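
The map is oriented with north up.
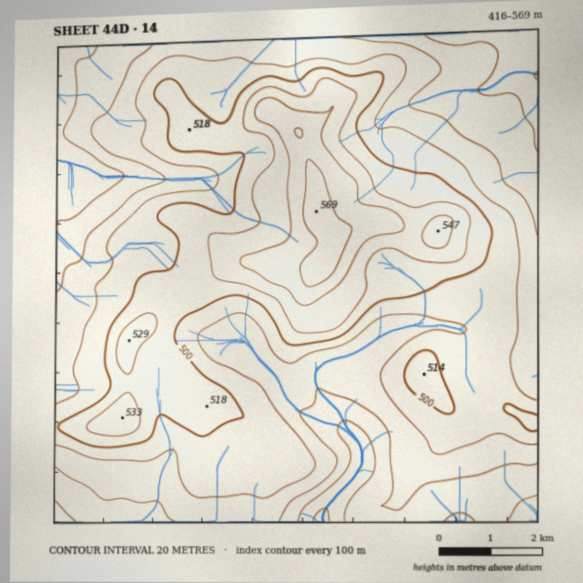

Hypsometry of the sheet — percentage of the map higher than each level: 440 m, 94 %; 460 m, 80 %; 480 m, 57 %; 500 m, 31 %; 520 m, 15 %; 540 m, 6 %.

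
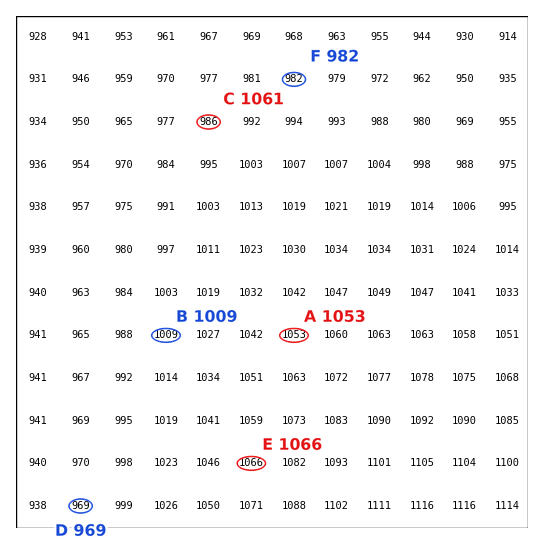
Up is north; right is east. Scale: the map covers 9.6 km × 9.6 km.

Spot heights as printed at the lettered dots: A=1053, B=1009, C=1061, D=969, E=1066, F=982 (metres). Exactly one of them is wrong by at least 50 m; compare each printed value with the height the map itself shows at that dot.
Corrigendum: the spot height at C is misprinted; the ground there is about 986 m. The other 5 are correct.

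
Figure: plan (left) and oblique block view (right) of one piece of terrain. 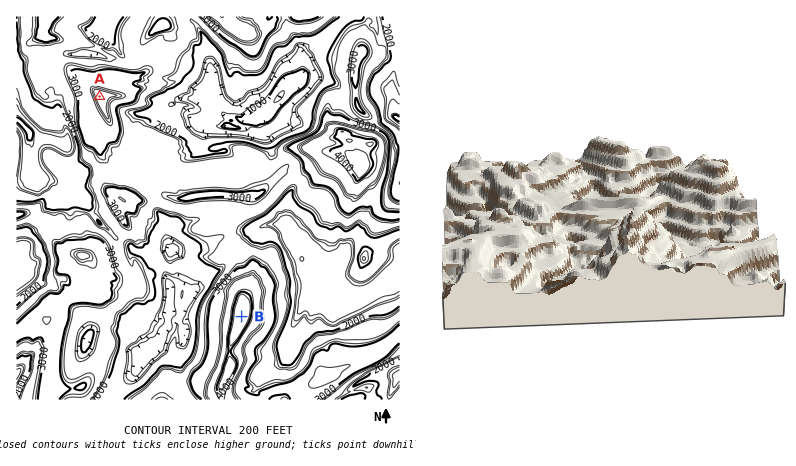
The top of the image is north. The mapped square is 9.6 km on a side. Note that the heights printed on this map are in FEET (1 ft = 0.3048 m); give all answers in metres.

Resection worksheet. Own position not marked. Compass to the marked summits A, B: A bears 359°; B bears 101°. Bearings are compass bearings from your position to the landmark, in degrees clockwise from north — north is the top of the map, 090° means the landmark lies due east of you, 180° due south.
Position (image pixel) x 103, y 290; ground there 950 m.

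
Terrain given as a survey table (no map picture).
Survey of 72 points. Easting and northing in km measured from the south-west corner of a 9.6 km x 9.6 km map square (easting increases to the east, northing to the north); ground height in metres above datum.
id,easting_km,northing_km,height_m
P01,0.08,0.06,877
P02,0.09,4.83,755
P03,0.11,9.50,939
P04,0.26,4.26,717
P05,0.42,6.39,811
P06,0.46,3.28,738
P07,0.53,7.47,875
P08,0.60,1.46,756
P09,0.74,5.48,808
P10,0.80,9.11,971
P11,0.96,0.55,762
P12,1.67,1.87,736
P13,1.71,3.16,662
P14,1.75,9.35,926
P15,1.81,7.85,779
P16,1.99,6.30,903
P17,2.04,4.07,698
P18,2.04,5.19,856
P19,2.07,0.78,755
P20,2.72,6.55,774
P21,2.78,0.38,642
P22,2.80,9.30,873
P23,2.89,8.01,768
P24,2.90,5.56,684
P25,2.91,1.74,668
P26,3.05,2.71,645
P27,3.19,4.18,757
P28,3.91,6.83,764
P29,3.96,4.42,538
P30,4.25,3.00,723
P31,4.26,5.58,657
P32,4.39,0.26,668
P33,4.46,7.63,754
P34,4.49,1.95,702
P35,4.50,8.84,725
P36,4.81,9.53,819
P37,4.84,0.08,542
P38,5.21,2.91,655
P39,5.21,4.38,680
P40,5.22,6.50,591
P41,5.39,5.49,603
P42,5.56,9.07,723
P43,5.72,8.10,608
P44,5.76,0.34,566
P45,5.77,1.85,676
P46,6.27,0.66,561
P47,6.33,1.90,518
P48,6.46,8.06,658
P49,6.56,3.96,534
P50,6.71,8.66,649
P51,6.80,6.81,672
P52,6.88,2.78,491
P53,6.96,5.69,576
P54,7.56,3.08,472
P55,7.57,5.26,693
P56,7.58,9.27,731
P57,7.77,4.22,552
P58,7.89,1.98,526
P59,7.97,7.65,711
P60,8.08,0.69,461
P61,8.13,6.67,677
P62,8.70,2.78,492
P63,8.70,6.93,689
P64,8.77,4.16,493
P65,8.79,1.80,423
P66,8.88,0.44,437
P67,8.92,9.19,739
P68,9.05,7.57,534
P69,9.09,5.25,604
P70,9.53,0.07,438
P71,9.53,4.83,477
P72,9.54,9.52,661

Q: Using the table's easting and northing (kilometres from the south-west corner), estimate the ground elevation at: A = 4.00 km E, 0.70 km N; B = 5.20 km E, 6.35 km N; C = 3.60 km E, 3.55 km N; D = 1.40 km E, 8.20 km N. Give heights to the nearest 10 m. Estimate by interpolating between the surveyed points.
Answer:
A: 680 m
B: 590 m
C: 700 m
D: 880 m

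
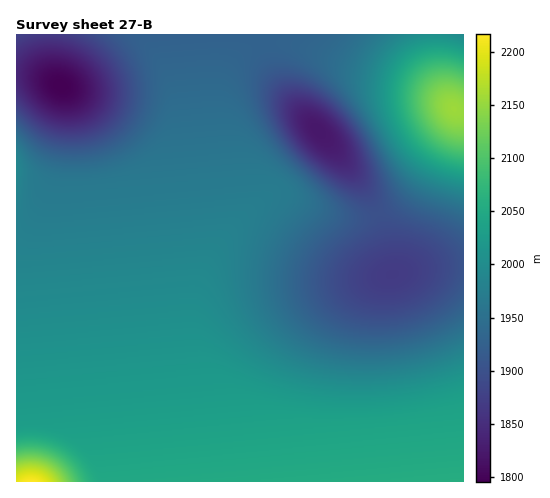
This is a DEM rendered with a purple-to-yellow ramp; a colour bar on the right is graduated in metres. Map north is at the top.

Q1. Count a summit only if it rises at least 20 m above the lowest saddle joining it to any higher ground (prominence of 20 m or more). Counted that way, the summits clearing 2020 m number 1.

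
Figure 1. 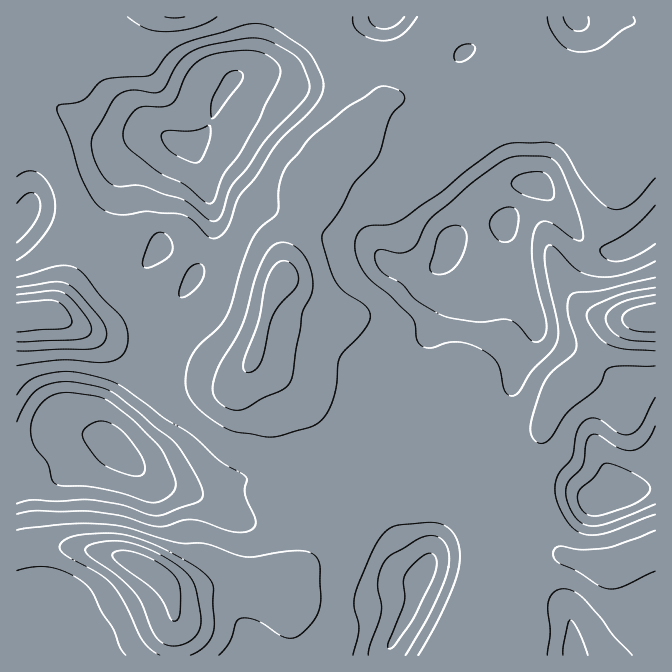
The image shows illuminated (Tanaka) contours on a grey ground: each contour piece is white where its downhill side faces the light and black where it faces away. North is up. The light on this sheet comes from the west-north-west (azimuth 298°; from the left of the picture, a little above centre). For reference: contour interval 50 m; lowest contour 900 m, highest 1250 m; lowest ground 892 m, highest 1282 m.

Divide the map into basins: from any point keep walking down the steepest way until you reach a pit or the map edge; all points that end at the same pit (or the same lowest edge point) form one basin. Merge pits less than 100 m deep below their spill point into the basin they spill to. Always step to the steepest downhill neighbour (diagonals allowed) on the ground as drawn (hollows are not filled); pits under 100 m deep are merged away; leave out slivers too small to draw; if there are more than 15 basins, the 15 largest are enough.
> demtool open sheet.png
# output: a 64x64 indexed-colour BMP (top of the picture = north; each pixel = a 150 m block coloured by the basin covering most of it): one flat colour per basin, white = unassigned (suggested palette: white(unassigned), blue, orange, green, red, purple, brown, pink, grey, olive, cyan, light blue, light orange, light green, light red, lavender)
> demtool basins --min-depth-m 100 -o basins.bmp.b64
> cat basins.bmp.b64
<image width="64" height="64" href="data:image/bmp;base64,Qk12CAAAAAAAAHYAAAAoAAAAQAAAAEAAAAABAAQAAAAAAAAIAAATCwAAEwsAABAAAAAAAAAA////ALR3HwAOf/8ALKAsACgn1gC9Z5QAS1aMAMJ34wB/f38AIr28AM++FwDox64AeLv/AIrfmACWmP8A1bDFACIiIiIiIiIiIiIiIiIiJERERERERERmZmZmZmZmZmZmIiIiIiIiIiIiIiIiIiJEREREREREREZmZmZmZmZmZmYiIiIiIiIiIiIiIiIiIkRERERERERERGZmZmZmZmZmZiIiIiIiIiIiIiIiIiIiREREREREREREZmZmZmZmZmZmIiIiIiIiIiIiIiIiIiRERERERERERERCJmZmZmZmZmYiIiIiIiIiIiIiIiIiJEREREREREREREUmZmZmZmZmZiIiIiIiIiIiIiIiIiIkRERERERERERERFVmZmZmZmZmIiIiIiIiIiIiIiIiIiREREREREREREREVWZmZmZmZmYiIiIiIiIiIiIiIiIiIkRERERERERERERVVmZmZmZmZiIiIiIiIiIiIiIiIiIiIkRERERERERERFVVVmZlVVVmIiIiIiIiIiIiIiIiIiIiJERERERERERERVVVVVVVVVUiIiIiIiIiIiIiIiIiIiIiRERERERERERFVVVVVVVVVSIiIiIiIiIiIiIiIiIiIiIkRERERERERERVVVVVVVVVIiIiIiIiIiIiIiIiIiIiIiJERERERERERFVVVVVVVVUiIiIiIiIiIiIiIiIiIiIiIkRERERERERERVVVVVVVVSIiIiIiIiIiIiIiIiIiIiIiJERERERERERFVVVVVVVVIiIiIiIiIiIiIiIiIiIiIiIiRERERERERERVVVVVVVUiIiIiIiIiIiIiIiIiIiIiIiIiRERERERERFVVVVVVVSIiIiIiIiIiIiIiIiIiIiIiIiIkREREREREVVVVVVVVIiIiIiIiIiIiIiIiIiIiIiIiIiRERERERERVVVVVVVUiIiIiIiIiIiIiIiIiIiIiIiIiIkRERERERFVVVVVVVSIiIiIiIiIiIiIiIiIiIiIiIiIiJEREERFERVVVVVVVIiIiIiIiIiIiIiIiIiIiIiIiIiIiRBERERFVVVVVVVUiIiIiIiIiIiIiIiIiIiIiIiIiIiIRERERERVVVVVVVSIiIiIiIiIiIiIiIiIiIiIiIiIiIRERERERFVVVVVVVIiIiIiIiIiIiIiIiIiIiIiIiIiIhERERERERVVVVVVUiIiIiIiIiIiIiIiIiIiIiIiIiIRERERERERFVVVVVVSIiIiIiIiIiIiIzIiIiIRERERERERERERERERFVVVVVIiIiIiIiIiMzMzMyIhEREREREREREREREREREVVVVVUiIiIiIiIjMzMzMzMRERERERERERERERERERERFVVVVSIiIiIiIzMzMzMzMxERERERERERERERERERERERVVVVIiIiIiMzMzMzMzMzEREREREREREREREREREREREVVVUiIiIjMzMzMzMzMzMxERERERERERERERERERERERFVVSIiIzMzMzMzMzMzMzERERERERERERERERERERERERVVMzMzMzMzMzMzMzMzMREREREREREREREREREREREREREzMzMzMzMzMzMzMzMxERERERERERERERERERERERERETMzMzMzMzMzMzMzMzMRERERERERERERERERERERERERMzMzMzMzMzMzMzMzMzEREREREREREREREREREREREREzMzMzMzMzMzMzMzMzMRERERERERERERERERERERERETMzMzMzMzMzMzMzMzMxERERERERERERERERERERERERMzMzMzMzMzMzMzMzMzEREREREREREREREREREREREREzMzMzMzMzMzMzMzMzMRERERERERERERERERERERERETMzMzMzMzMzMzMzMzMzERERERERERERERERERERERERMzMzMzMzMzMzMzMzMzMREREREREREREREREREREREREzMzMzMzMzMzMzMzMzMzERERERERERERERERERERERETMzMzMzMzMzMzMzMzMzMRERERERERERERERERERERERMzMzMzMzMzMzMzMzMzMzEREREREREREREREREREREREzMzMzMzMzMzMzMzMzMzMxERERERERERERERERERERETMzMzMzMzMzMzMzMzMzMzERERERERERERERERERERERMzMzMzMzMzMzMzMzMzMzMxEREREREREREREREREREREzMzMzMzMzMzMzMzMzMzMzERERERERERERERERERERETMzMzMzMzMzMzMzMzMzMzMxERERERERERERERERERERMzMzMzMzMzMzMzMzMzMzMzMREREREREREREREREREREzMzMzMzMzMzMzMzMzMzMzMzERERERERERERERERERETMzMzMzMzMzMzMzMzMzMzMzMxERERERERERERERERERMzMzMzMzMzMzMzMzMzMzMzMzcREREREREREREREREREzMzMzMzMzMzMzMzMzMzMzMzM3ERERERERERERERERETMzMzMzMzMzMzMzMzMzMzMzM3dxERERERERERERERERMzMzMzMzMzMzMzMzMzMzMzMzd3EREREREREREREREREzMzMzMzMzMzMzMzMzMzMzM3d3dxERERERERERERERETMzMzMzMzMzMzMzMzMzMzN3d3d3ERERERERERERERERMzMzMzMzMzMzMzMzMzMzN3d3d3dxEREREREREREREREzMzMzMzMzMzMzMzMzMzN3d3d3d3cRERERERERERERETMzMzMzMzMzMzMzMzMzM3d3d3d3d3ERERERERERERER"/>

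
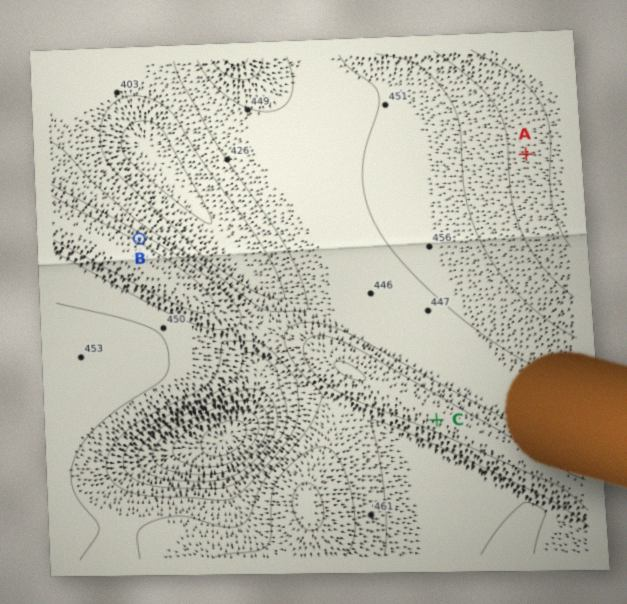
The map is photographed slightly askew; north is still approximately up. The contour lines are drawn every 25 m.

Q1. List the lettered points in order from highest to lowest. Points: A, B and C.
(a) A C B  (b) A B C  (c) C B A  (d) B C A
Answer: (a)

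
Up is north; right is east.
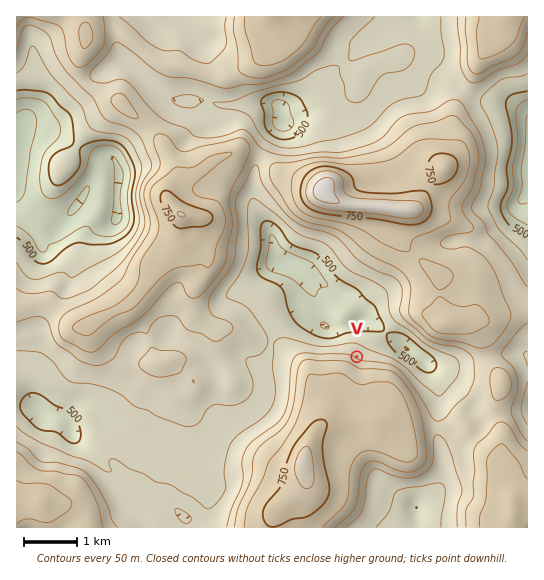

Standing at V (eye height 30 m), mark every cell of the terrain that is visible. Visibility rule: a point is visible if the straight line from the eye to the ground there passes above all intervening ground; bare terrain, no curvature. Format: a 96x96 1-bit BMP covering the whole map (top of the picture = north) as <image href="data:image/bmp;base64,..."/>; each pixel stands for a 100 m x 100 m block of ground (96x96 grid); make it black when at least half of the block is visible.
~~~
<image width="96" height="96" href="data:image/bmp;base64,Qk2+BAAAAAAAAD4AAAAoAAAAYAAAAGAAAAABAAEAAAAAAIAEAAATCwAAEwsAAAIAAAAAAAAA////AAAAAAAAAAAAAAAAAAAAAAAAAAAAAAAAAAAAAAAAAAAAAAAAAAAAAAAAAAAAAAAAAAAAAAAAAAAAAAAAAAAAAAAAAAAAAAAAAAAAAAAAAAAAAAAAAAAAAAAAAAAAAAAAAAAAAAAAAAAAAAAAAAAAAAAAAAAAAAAAAAAAAAAAAAAAAAAAAAAAAAAAAAAAAAAAAAAAAAAAAAAAAAAAAAAAAAAAAAAAAAAAAAAAAAAAAAAAAAAAAAAAAAAAAAAAAAAAAAAAAAAAAAAAAAAAAAAAAAAAAAAAAAAAAAAAAAAAAAAAAAAAAAAAAAAAAAAAAAAAAAAAAAAAAAAAAAAAAAAAAAAAAAAAAAAAAAAAAAAAAAAAAAAAAAAAAAAAAAAAAAAAAAAAAAAAAAAAAAAAAAAAAMAAAAAAAAAAAAAAA+AAAAAAAAAAAAAAB+AAAAAAAAAAAAAAH+AAAAAAAAAAAPwAf+AAAAAAAAAAA/wA/+AAAAAAAAAAB/wB/8AAAAAAAAABH/wD/4AAAAAAAAADH/wP/wAAA+AnAgAHH/g//wAAB/B4B///x/h//gAAB/hAB///w////AAAB/zAB///gB//8AAAA//Ac///hB//gAAAAf/Af////j//AAAAAP/Af//////8AAAAAB/gf//////wAAAAAAfgf//////wAAAAAAPwf//////wAAAAAAHwf//////4AAAAAADwf//////8AAAAAABwP//////8AAAAAAB4H/w////8AAAAAAA4H/wf///8AAAAAAAcD/w////4AAAAAAAOD//////wAAAAAAAHD//////gAAAAAAAHj//////AAAAAAAAD7/////8AAAAAAAAB//////4AAAAAAAAD//////gAAAAAAAAD//////DAAAAAAAAD///////4AAAAAAAD///////8AAAAAAAB///////4AAAAAAAAB//////gAAAAAAAAA////4AAAAAAAAAAA//n4AAAAAAAAAAAA//AAAAAAAAAAAAAB//AAAAAAAAAAAAAD/+AAAAAAAAAAAAAH/gAAAAAAAAAAAAAP/gAAAAAAAAAAAAAH/gAAAAAAAAAAAAAB/gAAAAAAAAAAAAAA/gAAAAAAAAAAAAAAHAAAAAAAAAAAAAAADAAAAAAAAAAAAAAAAAAAAAAAAAAAAAAAAAAAAAAAAAAAAAAAAAAAAAAAAAAAAAAAAAAAAAAAAAAAAAAAAAAAAAAAAAAAAAAAAAAAAAAAAAAAAAAAAAAAAAAAAAAAAAAAAAAAAAAAAAAAAAAAAAAAAAAAAAAAAAAAAAAAAAAAAAAAAAAAAAAAAAAAAAAAAAAAAAAAAAAAAAAAAAAAAAAAAAAAAAAAAAAAAAAAAAAAAAAAAAAAAAAAAAAAAAAAAAAAAAAAAAAAAAAAAAAAAAAAAAAAAAAAAAAAAAAAAAAAAAAAAAAAAAAAAAAAAAAAAAAAAAAAAAAAAAAAAAAAAAAAAAAAAAAAAAAAAAAAAAAAAAAAAAAAAAAAAAAAAAAAAAAAAAAAAAAAAA="/>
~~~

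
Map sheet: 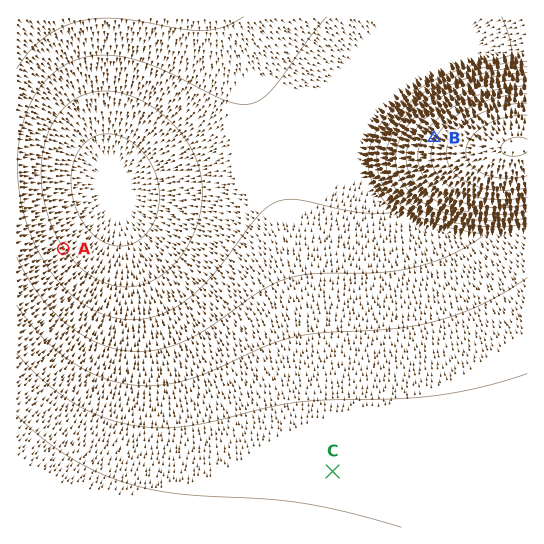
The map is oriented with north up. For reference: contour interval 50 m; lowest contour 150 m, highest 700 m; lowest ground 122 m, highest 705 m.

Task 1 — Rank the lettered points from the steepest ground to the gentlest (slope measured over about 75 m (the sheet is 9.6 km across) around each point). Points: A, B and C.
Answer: B A C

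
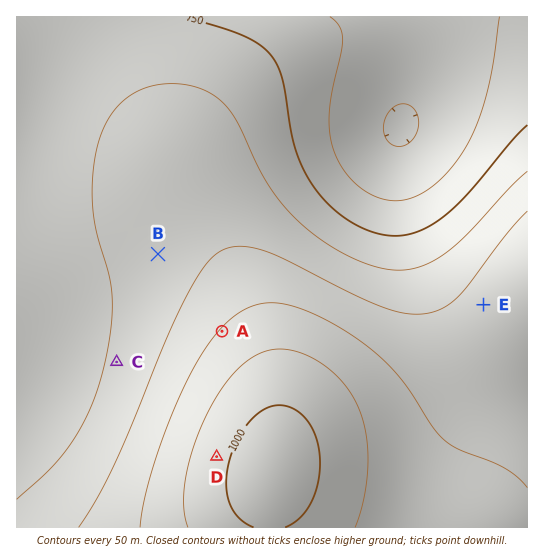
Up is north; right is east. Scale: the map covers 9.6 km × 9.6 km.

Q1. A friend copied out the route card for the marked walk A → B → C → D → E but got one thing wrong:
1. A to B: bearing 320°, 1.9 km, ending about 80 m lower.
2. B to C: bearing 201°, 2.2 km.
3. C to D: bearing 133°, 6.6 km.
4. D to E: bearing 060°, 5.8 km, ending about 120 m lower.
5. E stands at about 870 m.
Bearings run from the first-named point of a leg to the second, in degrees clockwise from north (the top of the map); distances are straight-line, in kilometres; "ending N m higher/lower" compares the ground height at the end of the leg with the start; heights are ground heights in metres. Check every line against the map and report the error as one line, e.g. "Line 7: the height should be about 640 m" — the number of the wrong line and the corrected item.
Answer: Line 3: the distance should be 2.6 km.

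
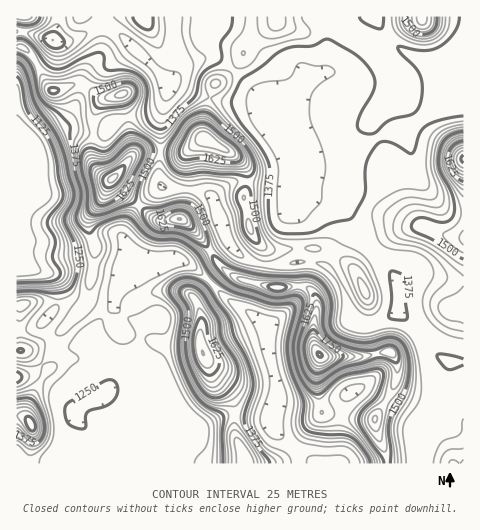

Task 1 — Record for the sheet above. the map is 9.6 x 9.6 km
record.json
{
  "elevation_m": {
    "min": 1060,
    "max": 1880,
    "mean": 1380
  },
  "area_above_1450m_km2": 20.8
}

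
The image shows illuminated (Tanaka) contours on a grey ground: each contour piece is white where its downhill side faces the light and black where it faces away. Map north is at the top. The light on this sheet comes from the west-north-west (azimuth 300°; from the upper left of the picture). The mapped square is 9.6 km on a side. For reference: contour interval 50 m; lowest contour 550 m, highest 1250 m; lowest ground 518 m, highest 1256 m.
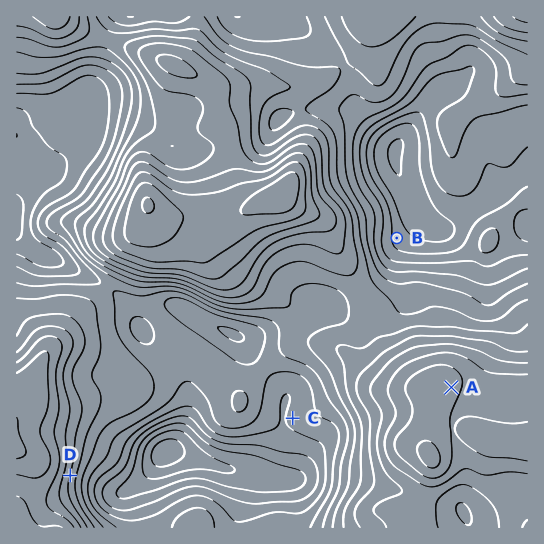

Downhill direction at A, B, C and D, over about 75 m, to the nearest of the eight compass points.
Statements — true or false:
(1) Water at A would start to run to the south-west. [false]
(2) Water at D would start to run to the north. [false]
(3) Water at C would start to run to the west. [true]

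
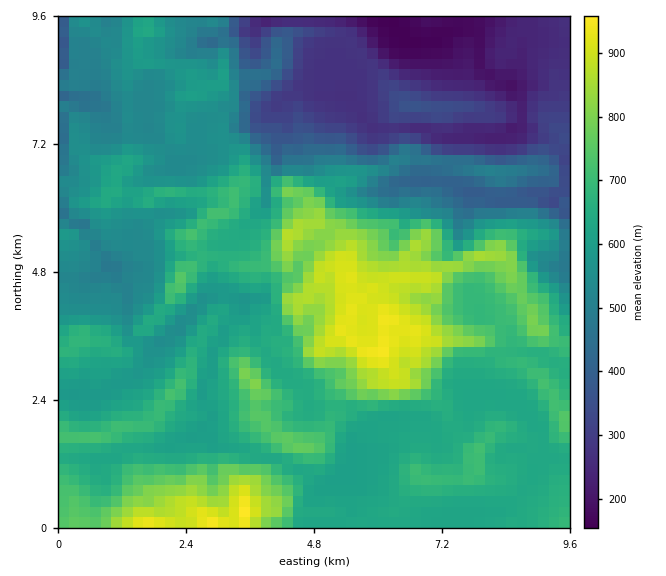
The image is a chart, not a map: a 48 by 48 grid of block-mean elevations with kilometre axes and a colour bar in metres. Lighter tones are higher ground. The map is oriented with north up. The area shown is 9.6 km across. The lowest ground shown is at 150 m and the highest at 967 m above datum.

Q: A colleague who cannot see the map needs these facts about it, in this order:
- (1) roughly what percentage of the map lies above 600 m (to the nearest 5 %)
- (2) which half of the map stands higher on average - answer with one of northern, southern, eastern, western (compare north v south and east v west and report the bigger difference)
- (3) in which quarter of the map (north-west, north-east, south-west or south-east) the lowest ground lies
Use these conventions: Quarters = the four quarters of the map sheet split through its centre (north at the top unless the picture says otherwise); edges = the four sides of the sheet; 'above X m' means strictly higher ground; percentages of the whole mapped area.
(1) About 55 % of the map lies above 600 m.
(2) On average the southern half of the map is the higher ground.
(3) The lowest ground is in the north-east quarter.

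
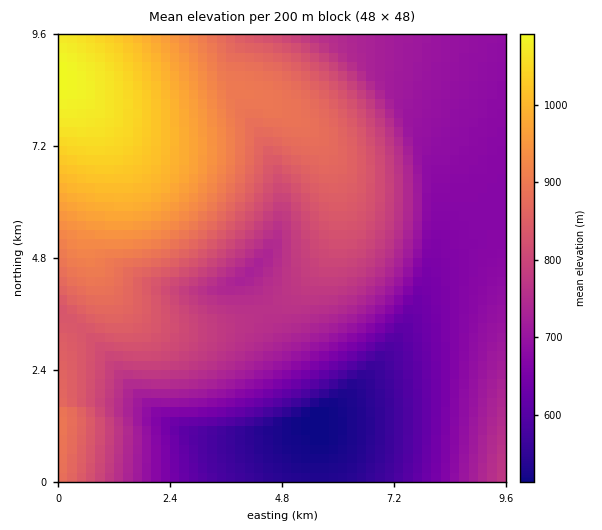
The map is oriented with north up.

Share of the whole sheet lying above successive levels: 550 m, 95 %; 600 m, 90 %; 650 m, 84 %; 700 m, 66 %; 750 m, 54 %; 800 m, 42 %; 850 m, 30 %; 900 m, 18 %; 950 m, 13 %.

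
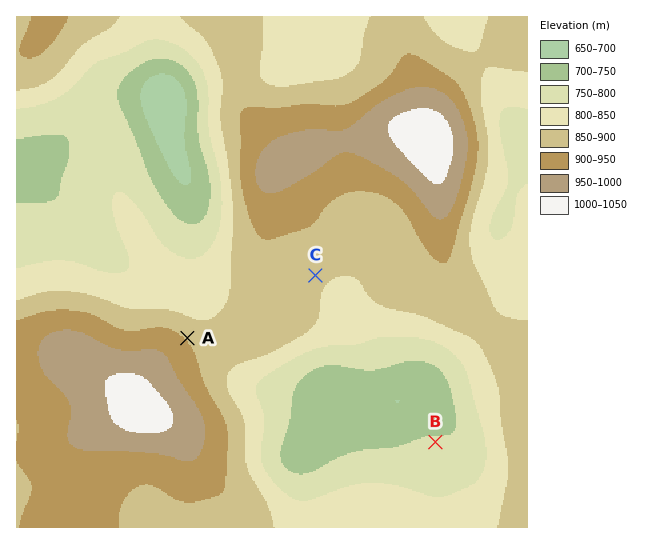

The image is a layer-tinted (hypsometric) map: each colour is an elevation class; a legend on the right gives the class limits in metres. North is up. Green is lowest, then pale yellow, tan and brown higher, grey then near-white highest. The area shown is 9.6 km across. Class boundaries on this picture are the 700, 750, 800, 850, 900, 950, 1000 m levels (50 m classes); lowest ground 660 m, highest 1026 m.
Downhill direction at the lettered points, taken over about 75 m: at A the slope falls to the NE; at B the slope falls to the N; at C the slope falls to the SE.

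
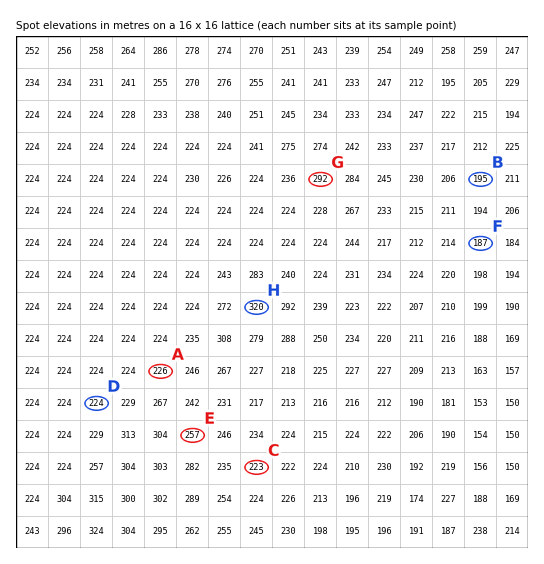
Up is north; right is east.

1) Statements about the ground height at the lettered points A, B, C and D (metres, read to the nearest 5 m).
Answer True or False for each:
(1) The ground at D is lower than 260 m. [True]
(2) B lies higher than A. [False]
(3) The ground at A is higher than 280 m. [False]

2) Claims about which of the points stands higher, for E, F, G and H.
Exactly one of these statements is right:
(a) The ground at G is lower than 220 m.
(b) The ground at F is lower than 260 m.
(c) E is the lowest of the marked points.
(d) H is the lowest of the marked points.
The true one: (b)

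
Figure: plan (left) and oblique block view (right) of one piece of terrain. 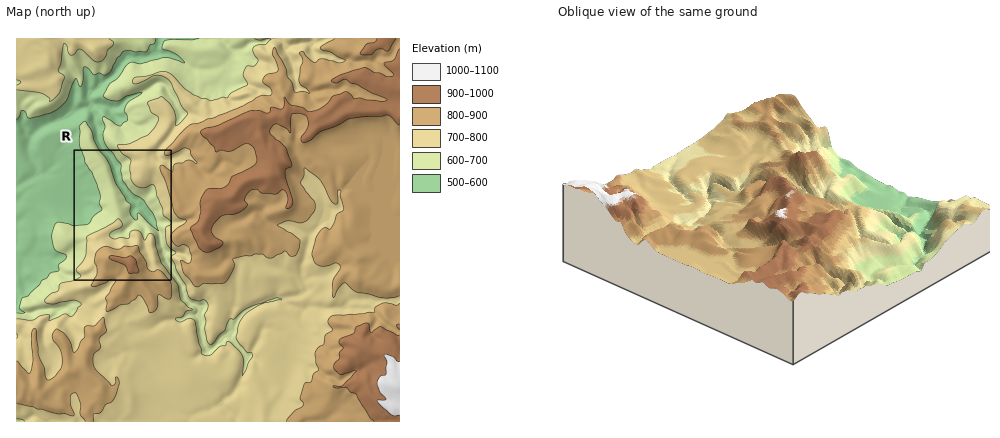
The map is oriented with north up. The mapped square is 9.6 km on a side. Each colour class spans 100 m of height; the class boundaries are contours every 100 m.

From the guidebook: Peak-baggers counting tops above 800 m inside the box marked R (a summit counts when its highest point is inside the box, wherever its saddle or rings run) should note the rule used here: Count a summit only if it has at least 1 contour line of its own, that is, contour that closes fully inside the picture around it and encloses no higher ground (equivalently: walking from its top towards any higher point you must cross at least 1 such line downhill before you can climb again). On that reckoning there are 1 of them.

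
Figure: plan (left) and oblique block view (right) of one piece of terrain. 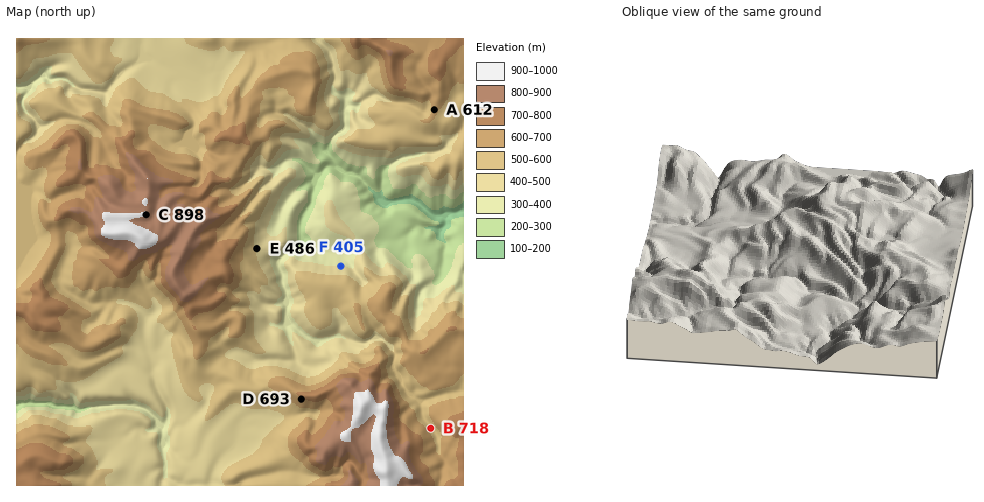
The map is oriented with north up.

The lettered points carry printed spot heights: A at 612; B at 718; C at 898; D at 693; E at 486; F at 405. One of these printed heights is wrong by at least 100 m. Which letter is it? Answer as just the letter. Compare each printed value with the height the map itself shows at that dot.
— B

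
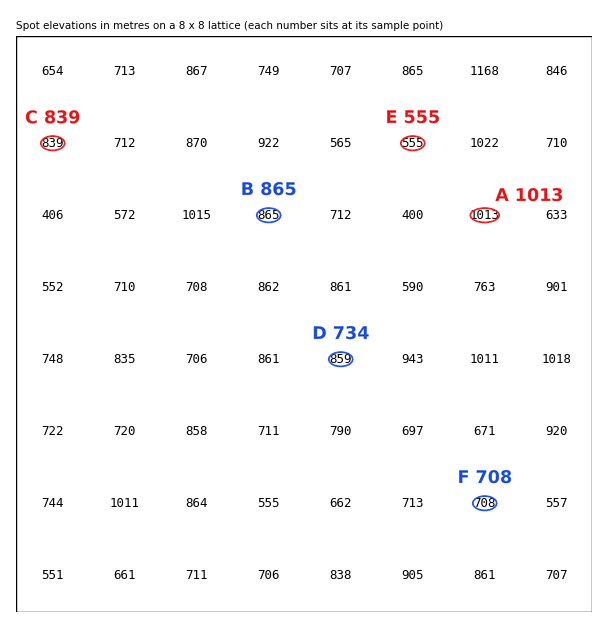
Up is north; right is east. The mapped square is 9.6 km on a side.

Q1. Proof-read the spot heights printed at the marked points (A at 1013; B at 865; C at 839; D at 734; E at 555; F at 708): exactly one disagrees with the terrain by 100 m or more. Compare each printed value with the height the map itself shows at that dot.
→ D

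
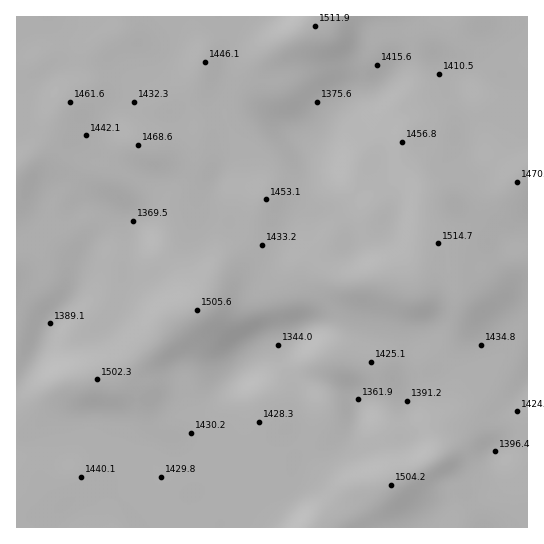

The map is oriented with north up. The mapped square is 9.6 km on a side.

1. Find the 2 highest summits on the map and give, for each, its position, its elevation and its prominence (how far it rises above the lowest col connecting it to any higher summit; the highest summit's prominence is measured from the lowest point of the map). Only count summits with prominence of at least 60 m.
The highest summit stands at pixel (437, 243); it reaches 1515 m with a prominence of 171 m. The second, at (198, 310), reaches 1506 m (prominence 71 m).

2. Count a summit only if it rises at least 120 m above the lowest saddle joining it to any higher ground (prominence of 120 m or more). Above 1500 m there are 1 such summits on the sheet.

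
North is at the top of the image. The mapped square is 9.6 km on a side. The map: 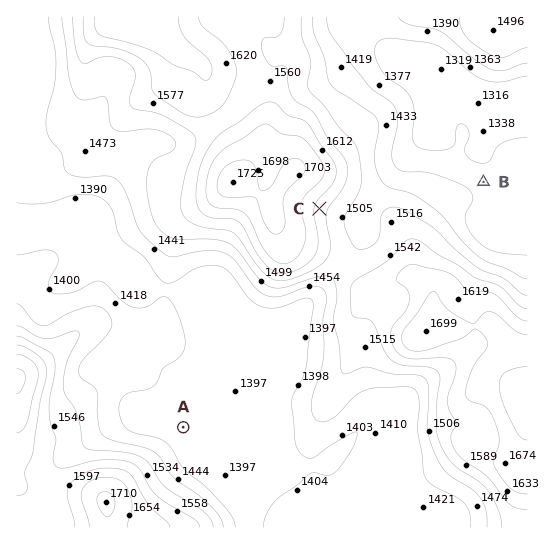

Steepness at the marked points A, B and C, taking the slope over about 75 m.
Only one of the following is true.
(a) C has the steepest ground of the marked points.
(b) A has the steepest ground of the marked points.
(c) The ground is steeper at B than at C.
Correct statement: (a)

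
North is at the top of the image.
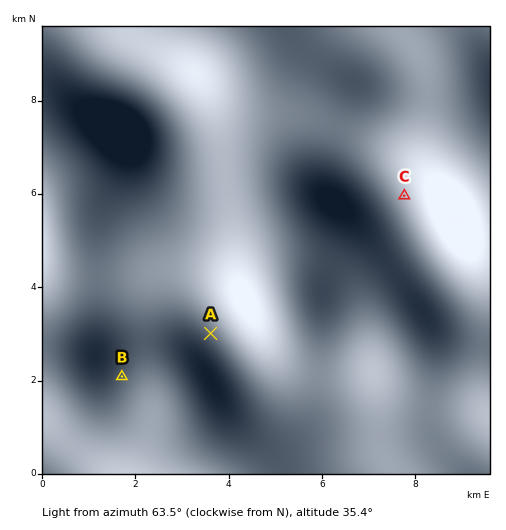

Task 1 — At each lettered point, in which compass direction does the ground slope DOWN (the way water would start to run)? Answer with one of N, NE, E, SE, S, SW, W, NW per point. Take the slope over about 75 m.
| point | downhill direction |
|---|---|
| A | S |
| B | S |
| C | E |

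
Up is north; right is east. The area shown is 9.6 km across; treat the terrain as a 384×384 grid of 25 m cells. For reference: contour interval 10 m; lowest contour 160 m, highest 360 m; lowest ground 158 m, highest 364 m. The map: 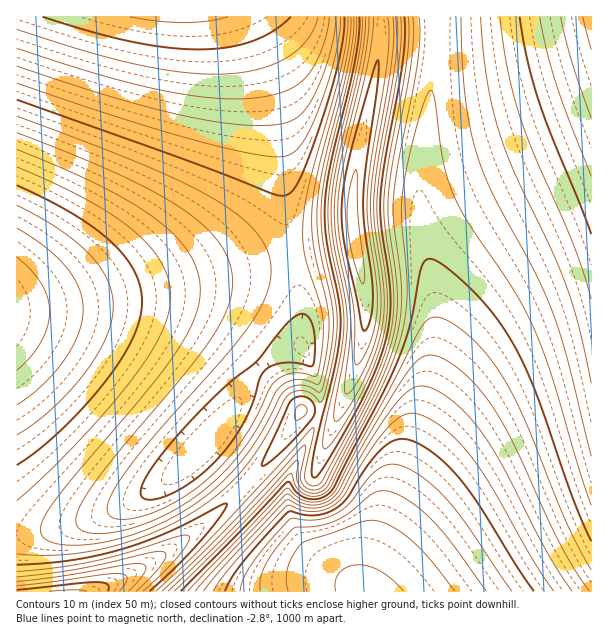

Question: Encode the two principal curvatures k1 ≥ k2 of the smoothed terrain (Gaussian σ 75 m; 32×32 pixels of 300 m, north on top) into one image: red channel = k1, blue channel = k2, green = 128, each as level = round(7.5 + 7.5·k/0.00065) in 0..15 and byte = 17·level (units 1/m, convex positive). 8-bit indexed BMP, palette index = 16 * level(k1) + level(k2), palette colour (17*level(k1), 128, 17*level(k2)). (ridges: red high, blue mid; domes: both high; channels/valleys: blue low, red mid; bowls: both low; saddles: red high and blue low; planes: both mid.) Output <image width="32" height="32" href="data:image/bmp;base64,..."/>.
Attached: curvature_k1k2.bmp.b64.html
<image width="32" height="32" href="data:image/bmp;base64,Qk02CAAAAAAAADYEAAAoAAAAIAAAACAAAAABAAgAAAAAAAAEAAATCwAAEwsAAAABAAAAAAAAAIAAABGAAAAigAAAM4AAAESAAABVgAAAZoAAAHeAAACIgAAAmYAAAKqAAAC7gAAAzIAAAN2AAADugAAA/4AAAACAEQARgBEAIoARADOAEQBEgBEAVYARAGaAEQB3gBEAiIARAJmAEQCqgBEAu4ARAMyAEQDdgBEA7oARAP+AEQAAgCIAEYAiACKAIgAzgCIARIAiAFWAIgBmgCIAd4AiAIiAIgCZgCIAqoAiALuAIgDMgCIA3YAiAO6AIgD/gCIAAIAzABGAMwAigDMAM4AzAESAMwBVgDMAZoAzAHeAMwCIgDMAmYAzAKqAMwC7gDMAzIAzAN2AMwDugDMA/4AzAACARAARgEQAIoBEADOARABEgEQAVYBEAGaARAB3gEQAiIBEAJmARACqgEQAu4BEAMyARADdgEQA7oBEAP+ARAAAgFUAEYBVACKAVQAzgFUARIBVAFWAVQBmgFUAd4BVAIiAVQCZgFUAqoBVALuAVQDMgFUA3YBVAO6AVQD/gFUAAIBmABGAZgAigGYAM4BmAESAZgBVgGYAZoBmAHeAZgCIgGYAmYBmAKqAZgC7gGYAzIBmAN2AZgDugGYA/4BmAACAdwARgHcAIoB3ADOAdwBEgHcAVYB3AGaAdwB3gHcAiIB3AJmAdwCqgHcAu4B3AMyAdwDdgHcA7oB3AP+AdwAAgIgAEYCIACKAiAAzgIgARICIAFWAiABmgIgAd4CIAIiAiACZgIgAqoCIALuAiADMgIgA3YCIAO6AiAD/gIgAAICZABGAmQAigJkAM4CZAESAmQBVgJkAZoCZAHeAmQCIgJkAmYCZAKqAmQC7gJkAzICZAN2AmQDugJkA/4CZAACAqgARgKoAIoCqADOAqgBEgKoAVYCqAGaAqgB3gKoAiICqAJmAqgCqgKoAu4CqAMyAqgDdgKoA7oCqAP+AqgAAgLsAEYC7ACKAuwAzgLsARIC7AFWAuwBmgLsAd4C7AIiAuwCZgLsAqoC7ALuAuwDMgLsA3YC7AO6AuwD/gLsAAIDMABGAzAAigMwAM4DMAESAzABVgMwAZoDMAHeAzACIgMwAmYDMAKqAzAC7gMwAzIDMAN2AzADugMwA/4DMAACA3QARgN0AIoDdADOA3QBEgN0AVYDdAGaA3QB3gN0AiIDdAJmA3QCqgN0Au4DdAMyA3QDdgN0A7oDdAP+A3QAAgO4AEYDuACKA7gAzgO4ARIDuAFWA7gBmgO4Ad4DuAIiA7gCZgO4AqoDuALuA7gDMgO4A3YDuAO6A7gD/gO4AAID/ABGA/wAigP8AM4D/AESA/wBVgP8AZoD/AHeA/wCIgP8AmYD/AKqA/wC7gP8AzID/AN2A/wDugP8A/4D/AIeHl7fH18ioh4Z1dXZ3d3d3d3d3d3d3d4eHh4eHh4eHdXV1hoenx9fIl4d1dXZ3d3d3d3d3d3d3d4eHh4eHh4eGhXV1dXaHt8fHqIeFdXZ3d3d3d3d3d3d3d4eHh4eHh4eHhnZ1dXV2l8fXuIeGdXWFhYZ3d3d3d3d3h4eHh4eHh4eHh4d2dXV2h7fXt4d1gqSkhIZ3d3d3d3eHh4eHh4eHh4eHh3d2dnV1h7fXuISy68eUhXd3d3d3h4eHh4eHh4eHh4eHh3d3dnV1h7fXpqD6yHR0dnd3d4eHh4eHh4eHh4eHh4eHh3d3dnV1h7fXgNbnhnR2d3eHh4eHh4eHh4eHh4eHh4eHd3d3dnV2l8e2kfenhIWHh4eHh4eHh4eHh4iIiIiIiIiHd3d3dnV2p8iS59iFhIaHh4eHh4eHh4eHiIiIiIiIiIeHh3d3dnWXyrTF+JeEhYeHh4eHh4eHh4eIiIiIiIiIiIeHh4eGhZWngqX4uISEhoeHh4eHh4eHh4iIiIiIiIiIh4eHh4eGhYVihvfohYSGh4eHh4eHh4eHiIiIiIiIiIiHh4eHh4eHdnR11/iXhIaHh4eHh4eHh4eIiIiIiIiIiIeHh4eHh3d3dXS3+KeEhYeHh4eHh4d3d4iIiIiIiIiHh4eHh4eHh4d1dKf4qISFh4eHh4eHd3d3iIiIiIiIiIeHh4eHh4eHh3V0t/inhIWHh4eHh3d3d3eIiIiIiIiIh4eHh4eHh4eGhHXH+JeEhoeHh4eHd3d3d4iIiIiIiIeHh4eHh4eHh4aEhujohoSGh4eHh4eHd3d3iIiIiIiHh4eHh4eHh4eHhoSW+Nd1dIaHh4eHh4d3d3eIiIiIh4eHh4eHh4eHh4eGhJf4x3R0h4eHh4eHh4d3d4iIiIiHh4eHh4eHh4eHh4WEl/jHdHSHh4eHh4eHh3d3iIiIh4eHh4eHh4eHh4eHhoSX+Md1dIeHh4eHh4eHh4eIiIeHh4eHh4eHh4eHh4eGhIb413V0doeHh4eHh4eHh4iHh4eHh4eHh4eHh4eHh4aEhuj3hnR2h4eHh4eHh4eHh4eHh4eHh4eHh4eHh4eHhoSFyPeXdHaHh4eHh4eHh4eHh4eHh4eHh4eHh4eHh4d3dYS396eEhYeHh4eHh4eHh4eHh4eHh4eHh4eHh4eHh3d1dJf3uISFh4eHh4eHh4eIh3d3d3d3d3d3d4eHh4eHd3Z0hvfYhYSGh4eHh4eHiIh3d3d3d3d3d3d3d3d3d3d3dnSG5+iGhIaHh4eHh4eIiId3d3d3d3d3d3d3d3d3d3d2dHXX+IaEhoeHh4eHiIiIh3d3d3d3d3d3d3d3d3d3d3Z0Zdf4l4SGh4eHh4eIiIg="/>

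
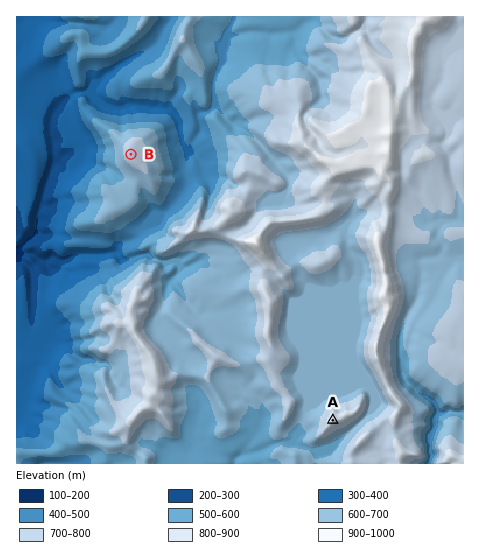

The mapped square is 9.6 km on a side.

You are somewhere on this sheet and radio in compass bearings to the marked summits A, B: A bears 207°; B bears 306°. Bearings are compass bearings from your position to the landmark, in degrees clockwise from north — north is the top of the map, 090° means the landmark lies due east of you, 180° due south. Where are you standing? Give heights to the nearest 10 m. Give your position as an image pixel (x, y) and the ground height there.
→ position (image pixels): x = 377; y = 333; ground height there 880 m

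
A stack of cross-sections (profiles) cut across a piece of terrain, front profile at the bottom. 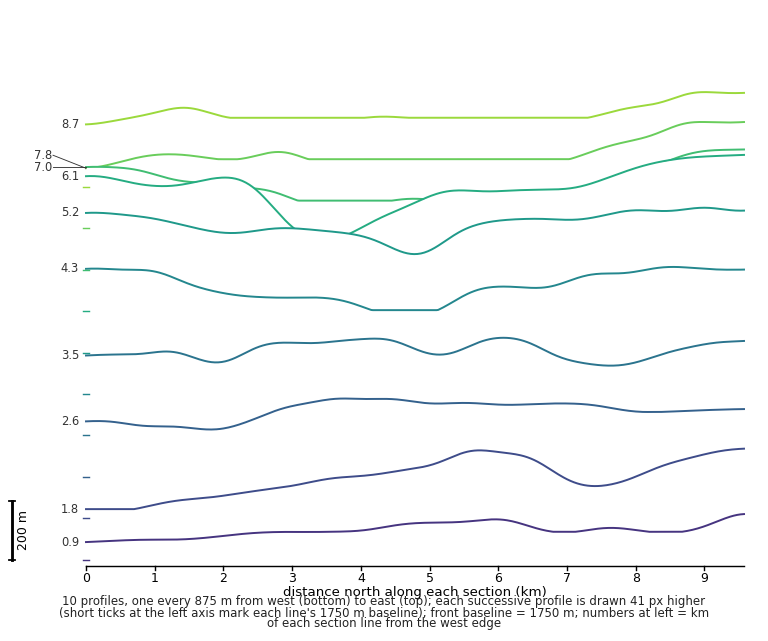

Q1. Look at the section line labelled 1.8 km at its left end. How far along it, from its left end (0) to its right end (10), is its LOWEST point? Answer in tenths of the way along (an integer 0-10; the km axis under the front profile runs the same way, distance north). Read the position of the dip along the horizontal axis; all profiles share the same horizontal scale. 0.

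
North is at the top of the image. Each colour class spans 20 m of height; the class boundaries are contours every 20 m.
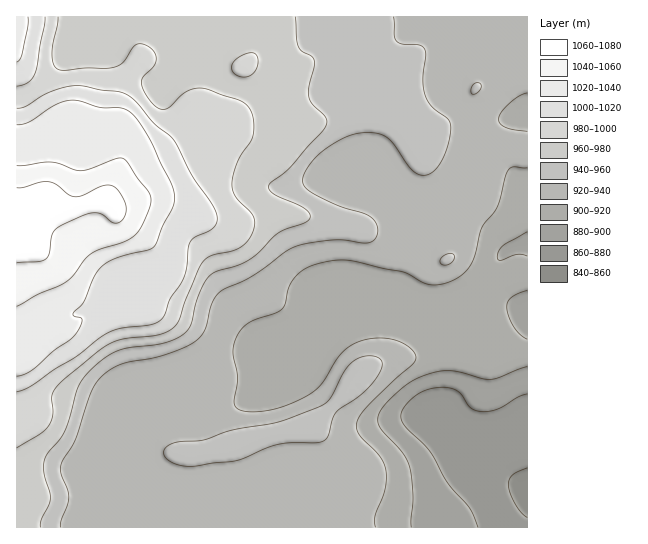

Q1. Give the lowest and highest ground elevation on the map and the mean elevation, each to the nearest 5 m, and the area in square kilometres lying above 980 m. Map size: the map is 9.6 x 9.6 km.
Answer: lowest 860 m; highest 1065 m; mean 950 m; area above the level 21.9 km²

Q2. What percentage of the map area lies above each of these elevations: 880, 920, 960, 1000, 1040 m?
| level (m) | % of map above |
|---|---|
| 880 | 95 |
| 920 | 79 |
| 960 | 36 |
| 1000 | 17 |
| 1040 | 5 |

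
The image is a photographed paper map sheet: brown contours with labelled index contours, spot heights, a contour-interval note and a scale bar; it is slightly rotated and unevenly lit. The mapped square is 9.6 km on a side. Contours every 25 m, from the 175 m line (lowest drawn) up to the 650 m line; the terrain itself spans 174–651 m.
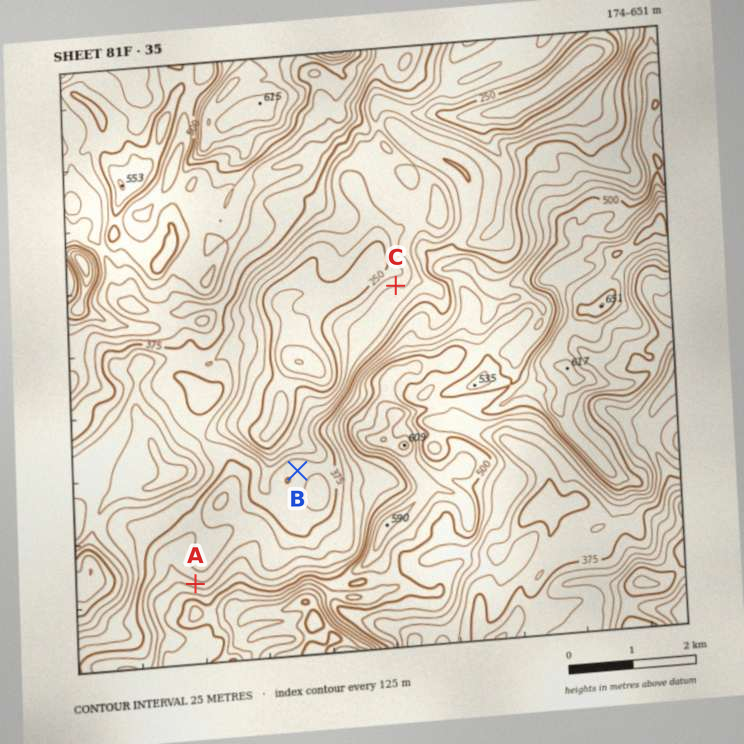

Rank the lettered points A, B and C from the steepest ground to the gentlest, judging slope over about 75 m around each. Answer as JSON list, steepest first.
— ["A", "C", "B"]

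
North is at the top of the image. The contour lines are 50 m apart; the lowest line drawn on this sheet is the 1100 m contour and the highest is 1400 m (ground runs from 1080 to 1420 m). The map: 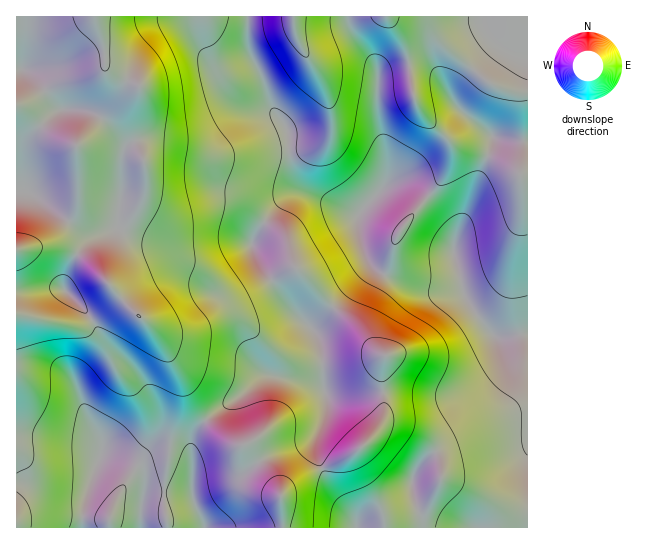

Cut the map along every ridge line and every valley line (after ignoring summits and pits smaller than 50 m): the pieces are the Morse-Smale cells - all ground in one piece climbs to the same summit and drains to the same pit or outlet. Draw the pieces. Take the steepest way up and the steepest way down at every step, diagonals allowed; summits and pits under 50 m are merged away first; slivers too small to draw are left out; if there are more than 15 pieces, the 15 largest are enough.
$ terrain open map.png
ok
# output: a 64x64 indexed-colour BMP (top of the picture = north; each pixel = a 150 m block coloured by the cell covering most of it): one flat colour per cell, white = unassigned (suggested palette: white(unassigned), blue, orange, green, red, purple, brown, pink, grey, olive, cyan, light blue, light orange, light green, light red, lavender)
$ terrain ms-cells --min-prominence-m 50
<image width="64" height="64" href="data:image/bmp;base64,Qk12CAAAAAAAAHYAAAAoAAAAQAAAAEAAAAABAAQAAAAAAAAIAAATCwAAEwsAABAAAAAAAAAA////ALR3HwAOf/8ALKAsACgn1gC9Z5QAS1aMAMJ34wB/f38AIr28AM++FwDox64AeLv/AIrfmACWmP8A1bDFABEREREREREREREREzMzMzMzMzMzMxERERERERERERERERERERERERERERETMzMzMzMzMzMzERERERERERERERERERERERERERERERMzMzMzMzMzMzERERERERERERERERERERERERERERERMzMzMzMzMzMzMREREREREREREREREREREREREREREREzMzMzMzMzMzMRERERERERERERERERERERERERERERETMzMzMzMzMzMRERERERERERERERERERERERERERERERMzMzMzMzMzMxEREREREREREREREREREREREREREREREzMzMzMzMzMxERERERERERERERERERERERERERERERETMzMzMzMzMzERERERERERERERERERERERERERERERERMzMzMzMzMzMREREREREREREREREREREREREREREREREzMzMzMzMzMRERERERERERERERERERERERERERERERETMzMzMzMzMzEREREREREREREREREREREREREREREREREzMzMzMzMzMRERERERERERERERERERERERERERERERERMzMzMzMzMxERERERERERERERERERERERERERERERERETMzMzMzMzMREREREREREREREREREREREREREREREREREzMzMzMzMxEREREREREREREREREREREREREREREREREREzMzMzMzERERERERERERERERERERERERERERERERERERMzMzMzERERERERERERERERERERERERERERERERERERETMzMxERERERERERERERERERERERERERERERERERERERERERERERERERERERERERERERERERERERERERERERERERERERERERERERERERERERERERERERERERERERERERERERERERERERERERERERERERERERERERERERERERERERERERERERERERERERERERERERERERERERERERERERERERERERERERERERERERERERERERERERERERERERERERERERERERERERERERERERERERERERERERERERERERERERERERERERERERERERERERERERERERERERERERERERERERERERERERERERERERERERERERERERERERERERERERERERERERERERERERERERERERERERERERERERERERERERERERERERERERERERERERERERERERERERERERERERERERERERERERERERERERERERERERERERERERERERERERERERERERERERERERERERERERERERERERERERERERERERERERERERERERERERERERERERERERERERERERERERERERERERERERERERERERERERERERERERERERERERERERERERERERERERERERERERERERERERERERERERERERERERERERERERERERERERERERERERERERERERERERERERERERERERERERERERERERERERERERERERERERERERERERERERERERERERERERERERERERERERERERERERERERERERERERERERERERERERERERERERERERERERERERERERERERERERERERERERERERERERERERERERERERERERERERERERERERESEREREREREREREREREREREREREREREREREREREREREiIhERERERERERERERERERERERERERERERERERERERIiIiIRERERERERERERERERERERERERERERERERERESIiIiIiERERERERERERERERERERERERERERERERERESIiIiIiIRERERERERERERERERERERERERERERERERERIiIiIiIhERERERERERERERERERERERERERERERERERIiIiIiIiEREREREREREREREREREREREREREREREREREiIiIiIiIRERERERERERERERERERERERERERERERERESIiIiIiIhERERERERERERERERERERERERERERERERERIiIiIiIiEREREREREREREREREREREREREREREREREREiIiIiIiIREREREREREREREREREREREREREREREREREiIiIiIiIRERERERERERERERERERERERERERERERERESIiIiIiIhERERERERERERERERERERERERERERERERESIiIiIiIiERERERERERERERERERERERERERERERERERIiIiIiIiIRERERERERERERERERERERERERERERERERIiIiIiIiIhERERESEREREREREREREREREREREREREREiIiIiIiIiERERESIhERERERERERERERERERERERERESIiIiIiIiIRERERIiIRERERERERERERERERERERERESIiIiIiIiIiIRERIiIiERERERERERERERERERERERERIiIiIiIiIiIiIiIiIiIRERERERERERERERERERERERIiIiIiIiIiIiIiIiIiIiEREREREREREREREREREREREiIiIiIiIiIiIiIiIiIiIhERERERERERERERERERERESIiIiIiIiIiIiIiIiIiIhERERERERERERERERERERERIiIiIiIiIiIiIiIiIiIiEREREREREREREREREREREREiIiIiIiIiIiIiIiIiIiIRER"/>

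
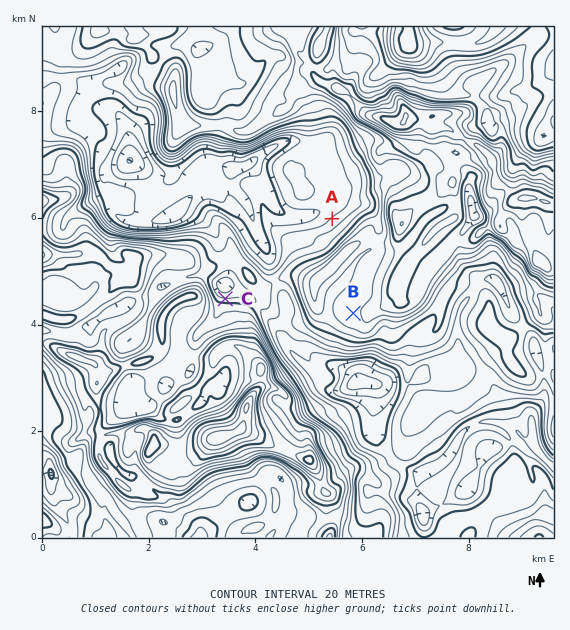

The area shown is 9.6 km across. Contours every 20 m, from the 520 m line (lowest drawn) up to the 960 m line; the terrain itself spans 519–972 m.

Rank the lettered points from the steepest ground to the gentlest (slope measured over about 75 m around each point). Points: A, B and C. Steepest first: C A B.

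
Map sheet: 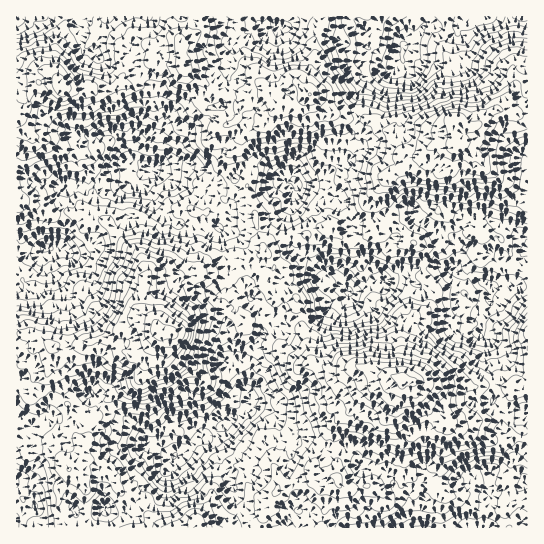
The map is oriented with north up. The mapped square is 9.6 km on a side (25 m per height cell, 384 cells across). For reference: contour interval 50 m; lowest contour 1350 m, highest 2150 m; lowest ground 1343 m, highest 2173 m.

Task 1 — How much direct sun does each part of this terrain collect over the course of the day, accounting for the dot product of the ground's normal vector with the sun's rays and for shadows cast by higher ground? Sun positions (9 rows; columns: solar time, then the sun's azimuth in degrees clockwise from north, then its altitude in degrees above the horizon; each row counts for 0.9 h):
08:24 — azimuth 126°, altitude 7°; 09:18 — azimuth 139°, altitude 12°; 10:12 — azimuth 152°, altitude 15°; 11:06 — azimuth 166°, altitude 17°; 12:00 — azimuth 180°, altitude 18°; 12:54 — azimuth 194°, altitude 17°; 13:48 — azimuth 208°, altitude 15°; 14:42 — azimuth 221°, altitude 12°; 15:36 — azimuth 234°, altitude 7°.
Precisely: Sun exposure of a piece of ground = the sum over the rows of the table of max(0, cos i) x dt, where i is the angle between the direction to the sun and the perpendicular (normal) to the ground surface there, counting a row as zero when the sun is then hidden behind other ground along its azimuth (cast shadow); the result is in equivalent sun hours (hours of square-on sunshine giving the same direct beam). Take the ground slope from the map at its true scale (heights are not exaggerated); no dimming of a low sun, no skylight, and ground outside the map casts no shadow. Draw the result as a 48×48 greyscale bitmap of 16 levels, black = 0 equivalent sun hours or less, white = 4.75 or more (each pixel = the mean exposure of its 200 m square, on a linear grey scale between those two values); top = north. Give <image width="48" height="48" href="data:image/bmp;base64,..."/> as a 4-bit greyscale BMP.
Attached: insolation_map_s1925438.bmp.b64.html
<image width="48" height="48" href="data:image/bmp;base64,Qk32BAAAAAAAAHYAAAAoAAAAMAAAADAAAAABAAQAAAAAAIAEAAATCwAAEwsAABAAAAAAAAAAAAAAABEREQAiIiIAMzMzAERERABVVVUAZmZmAHd3dwCIiIgAmZmZAKqqqgC7u7sAzMzMAN3d3QDu7u4A////AFRXUlEREUEDZEJGiql2Nq3MzczcqqqoVYJJZGQWVCABEUQTeJdVeMuZzMvKvMqHineHi8mZdjAAADMkVpmJqpqql5l5qYZVaDmHm4moQxAAACI0I2eqmqipZZmYZFh3cnZ3qXiVQhAAAQNEM0NYZ1ISR4d3dVVGZ9uIdld0IRAAARJUVkNVMSMleaeKvKd3nKmmM2QRIBEAESIlRDMzQzeay73b3v//mnVlNXdUQxMzIQEzQjQzaHaazM3czu7ayWVERTaHh4iYUzETVTVlir3N3ams26lli1ZTVERGisplaGMiETRoes3azMuYh2iYdHuWd1V4m7vMynZiEkZ5mYl4m97HM0M3ZMuIhSOL7/7//tuDRnZ4d4m8u8y5dDM1q4aqhjRr7//qnutmeHqGeJmrqrmbl4mImli8mtu5m9/s2YmqqJvKmYh3iXh2V1RURKd5rN7duL3e2EWruamqhYmGQiEiIyERFXh4mcu8uZq6lmRXm5VGMkMRAAABESESNoiZebqXZ6zMl5qah3IhAQAAAAAAAAABR5dTM1eJd6q8uoqrhCMxAAAAAAABAAADaDIAAAA2mGZFiIZ5djNRAAAAAAEjIiIzNBAAAAETZkIRNnhlV2ZCAAAAABNFQzMREQAAABIjMxAQI1ZSNpiUAAAAAAElQlQRIQAAASE0MhASIzRUR2hSEAAAAAADRFQyEDEAEyFFRWMjR3ZnhmQREQAQABEjQyEkIjEAIRFDNWZUR3ZXdmZCMiVCFEZTEUZ3dyABABQyMhNCIzZmVlRGZnmJvKh1VXqXZSIRAlNEQgARATNEZ1JYvOy9zN27unZndIZmaXVlIAAAAQASREerrLnNp5l2iZmreKrMyoiCAAAAARE0MiRmmWR4d0E1eIh0aMq7iXdSAAACRmZGYxACNFVlhzJIqGNYrsqVZEIRIQE2ZXZkRCASIReqhlWJeZq83GZCIxAAAAARNEZmMiESMjaKyqq5rNzdqDIzEjQwAAAANXVnYxETR4hZ3u/v/+7dxmZomJdkEQAURVdDdkRWZod4id7u7N/5h5qrzJhUVCJWRIqXaZiJl0REJYqXibuGRq3dybq4aKqInKrbq92pmXVBNod4rJdWZrzKd2aKq8zc3ciKzu/8mJhVVCWImYZnmqd2VVMmuqu8d5uZ3s3+upiHdCRVVWd3rKdoisy8zLqHhmmXirzLzcqXREZGeHiZq3hp3e//27qJuVNWVrzLqZZTESESQxJ7lyac/bzM3bvKmGVpiHiMpjIAAAAAAAAUY1i9zLqqy6rMl4hmdlJndkEAAAAAAAABNFiIUzQ2eIq9yGMjZDhRIiEAAAAAAAAAFFZ0IQACVquqp1NGMiIhMxIAAAAAAAABIjMQEQAVRpdmVWVTEAACRDMhAAAAEAEjNBAAERFFV1RmVVMRAAAAIzU0IAASAAIhAAAAIzVDVjV1aGRCAAASM1RFMREiAAEAAAAAIkMyMiMhNndkIQATVkRFRUMxEREAACEBNTMhAAQQNEVVZ1RTVUV2ZWVFMRABAA=="/>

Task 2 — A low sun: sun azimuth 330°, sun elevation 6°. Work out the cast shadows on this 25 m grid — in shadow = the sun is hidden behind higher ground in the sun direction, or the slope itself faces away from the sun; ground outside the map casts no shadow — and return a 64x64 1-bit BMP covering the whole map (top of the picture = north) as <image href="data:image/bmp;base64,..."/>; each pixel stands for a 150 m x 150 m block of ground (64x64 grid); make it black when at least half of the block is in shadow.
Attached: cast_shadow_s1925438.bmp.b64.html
<image width="64" height="64" href="data:image/bmp;base64,Qk0+AgAAAAAAAD4AAAAoAAAAQAAAAEAAAAABAAEAAAAAAAACAAATCwAAEwsAAAIAAAAAAAAA////AAAAAAAAMACH8f///wd4AAfx////Z/4AP/f///9j/gB/9////yPwP//7////I3B//4AP///jcP//AB///+AD//8Af///cC///wB///8Af///AP///wB///8B////wD///gH///97P//+Af///H////4Af//b/////wE//5v/////AD//97////94n//zP////7wA/7A/////OEAAAM/+//8YIAAAB////4AAAAAP8P/+AAAAAADwf/4AAAAAQA5//gAABnAABg//AAAf8AAAA+cOAB/4AAAB4f5gD/4AAADh3/gP/wAAAeRf/Af/AABn74f/D/8AAOf4/////wwAccr/////HgAAKB////8/4AABn//////gAAD//////+AAAH/f////4AAAD4f////j8cAAx////8f/4vBv//////Ah/////3//8AP/7///P//8F//v//9///wf//f//////H//8f/////////w8/////////AP////////8B/////////wAf////5///AA////////8AH/////0f/wAT9////E/4AAHz///85vAAACP///xg+AAAIzf//AQ0AAAQAB/4AAAAAAAADv4AE/wAAAAMfgAf/CAAAAA+AB/8AAAGAH4AH3wAAAQAfgA/fAAAAAAeuDv+AAAAAAq8O/4gABAAAHwf/7AA=="/>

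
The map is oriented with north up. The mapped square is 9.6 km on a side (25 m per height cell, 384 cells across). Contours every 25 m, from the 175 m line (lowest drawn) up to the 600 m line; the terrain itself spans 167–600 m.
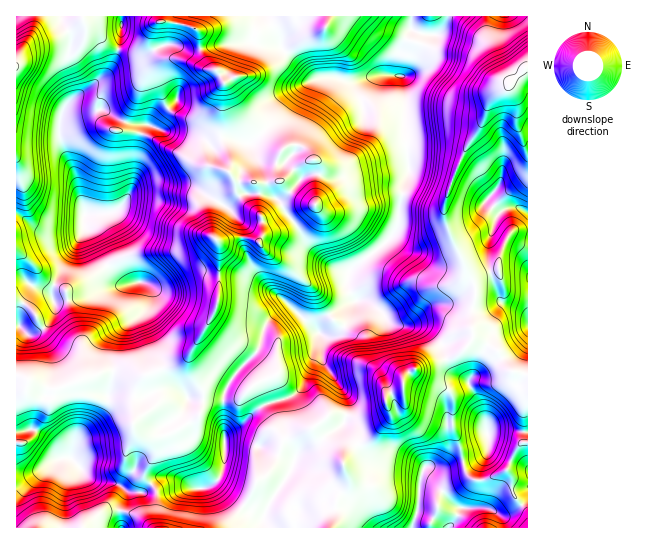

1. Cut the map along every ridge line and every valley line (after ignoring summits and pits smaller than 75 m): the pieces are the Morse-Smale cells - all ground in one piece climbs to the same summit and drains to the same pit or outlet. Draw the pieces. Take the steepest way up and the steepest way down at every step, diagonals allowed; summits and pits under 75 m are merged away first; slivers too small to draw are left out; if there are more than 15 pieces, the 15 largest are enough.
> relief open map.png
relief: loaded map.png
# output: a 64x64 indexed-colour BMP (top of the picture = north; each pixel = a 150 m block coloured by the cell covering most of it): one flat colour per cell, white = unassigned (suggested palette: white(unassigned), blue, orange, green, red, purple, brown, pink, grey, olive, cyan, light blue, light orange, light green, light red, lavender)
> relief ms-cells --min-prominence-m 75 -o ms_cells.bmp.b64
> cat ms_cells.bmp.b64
<image width="64" height="64" href="data:image/bmp;base64,Qk12CAAAAAAAAHYAAAAoAAAAQAAAAEAAAAABAAQAAAAAAAAIAAATCwAAEwsAABAAAAAAAAAA////ALR3HwAOf/8ALKAsACgn1gC9Z5QAS1aMAMJ34wB/f38AIr28AM++FwDox64AeLv/AIrfmACWmP8A1bDFAMzMzMzAAAAAwAAAAAAAAAVVVVUAd3d3d3eZmZmZmZmZzMzMzMwAAAzAAAAAAAAABVUAAAB3d3d3d5mZmZmZmZnMzMzMzMzMzMAAAAAAAAAFVQAAAHd3d3d3mZmZmZmZmczMzMzMzMzMwAAAAAAAAABVUABVd3d3d3eZmZmZmZmZzMzMzMzMzKrAAAAAAAAAAAVVVVVXd3d3d5mZmZmZmZnMzMzMzMyqqqAAAP/wAAAABVVVVVd3d3d3eZmZmZmZmczMzMzKqqqq//////AAAAAAVVVVV3d3d3d5mZmZmZmZzMzMzKqqqqr//////wAAAABVVVVXd3d3d3mZmZmZmZnMzMzKqqqqqq//////AAAAAFVVVVd3d3d3d3d3eZmZmczMyqqqqqqqr/////8AAABVVVVVAHd3d3d3d3d3eZmZzMzKqqqqqqqv/////wAAVVVVVVAAB3d3d3d3d3d5mZnMzKqqqqqqqhH/////AAAFVVVVAAAAB3d3d3d3d3mZmaqqqqqqqqqhERH/////AABVVVAAAAAAd3d3d3d3eZmZqqqqqqqqqqERERH////wAFVVVQAABQAHd3d3d3d5mZmqqqqqqqqqoRERER////8FVVVVVVVVVQd3d3d3d5mZmaqqqqqqqqoRERERH/////VVVVVVVVVVd3d3d3d3mZmZqiKqqqERERERERERERH/ERFVVVVVVVV3d3d3d3mZmZmiIiqqERERERERERERER8RERFVVVVVVVV3d3d3eZmZmaIiIiIREREREREREREREREREVVVVVVVVXd3d3eZmZmZIiIiIiIhESIhERERERERERERFVVVVVVVV3d3eZmZmUQiIiIiIiIiIiIiEREREREREREVVVVVVVVVVXeZmZmURCIiIiIiIiIiIiIhERERERERERVVVVVVVVVVVTmZmZREIiIiIiIiIiIiIiIREREREREREVVVVVVVVVVTM5mZREQiIiIiIiIiIiIiIiERERERERERVVVVVVVVVVMzOURERC3SIiIiIiIiIiIiIREREREREREAVVVVVVVVMzM0RERE3d0iIiIiIiIiIiIiEREREREREQAFVVVTMzMzMzRERETd3dIiIiIiIiIiIiIREREREREREABVVTMzMzMzNERERN3d0iIiIiIiIiIiIiEREREREREREFVTMzMzMzM0RERE3d3dIiIiIiIiIiIiIRERERERERERMzMzMzMzMzRERETd3d3d3SIiIiIiIiIhEREREREREREzMzMzMzMzNERERN3d3d3d3dIiIiIiIiEREREREREREzMzMzMzMzM0RERE3d3d3d3dIiIiIiIiIRERERERERERMzMzMzMzMzRERETd3d3d3dIiIiIiIiIhEREREREREREzMzMzMzMzRERERN3d3d3d0iIiIiIiIiERERERERERERMzMzMzMzNERERE3d3d3d0iIiIiIiIiIRERERERERERERMzMzMzNERERETd3d3d3SIiIiIiIiIhERERERERERERETMzMzM0RERERN3d3d3SIiIiIiIiIiIiIiEREREREREREzMzM0RERERE3dZmZtIiIiIiIiIiIiIiIRERERERERERMzMzRERERETWZmZmYiIiIiIiIiIiIiIhEREREREREREzMzNERERERGZmZmZu7iIiIiIiIiIiIiIRERERERERETMzM0REREREZmZmZu7u4iIiIiIiIiIiIiIRIRERERERMzMzRERERERmZmZm7u7uIiIiIiIiIiIiIiIhEREREREzMzNERERERGZmZmbu7u4iIiIiIiIiIiIiIiERERERETMzM0REREREZmZmZu7u7uIiIiIiIiIiIiIiIhEREREREzMzNERERERmZmZu7u7u4iIiIiIiIiIiIiIiERERERETMzM0RERERGZmZm7u7u7iIiIiIiIiIiIiIiIRERERERMzMzREREREZmZm7u7u7uIiIiIiIiIiIiIiIREREREREzMzM0RERERmZmbu7u7u4iIiIiIiIiIiISIRERERERETMzMzRERERGZmZu7u7u7iIiIiIoIiiCIRERERERERERMzMzM0REREZmZm7u7u7u4iIoiIiIiIgREREREREREREzMzMzNERERmZmbu7u7u6IiIiIiIiIi7ERERERERERETMzMzM0RERGZmZu7u7oiIiIiIiIiIu7sRERERERERERMzMzMzNEREZmZmiIiIiIiIiIiIiIi7u7EREREREREREzMzMzM0RERmZmZoiIiIiIiIiIiIi7u7uxERERERERETMzMzMzRERGZmZmaIiIiIiIiIiIiLu7u7sRERERERERMzMzMzM0REZmZmZmaIiIiIiIiIiLu7u7u7EREREREREzMzMzMzM0RmZmZmZmiIiIiIiIiIu7u7u7uxEREREREzMzMzMzMzNGZmZmZmZoiIiIiIiLu7u7u7uxERERERETMzMzMzMzMzZmZmZmZmiIiIiIiIu7u7u7uxERERERERMzMzMzMzMzNmZmZmZmZoiIiIiIu7u7u7uxEREREREREzMzMzMzMzM2ZmZmZmZmiIiIiIi7u7u7uxERERERERERMzMzMzMzMzZmZmZmZmaIiIiIiLu7u7u7EREREREREREzMzMzMzMzNmZmZmZmZoiIiIiLu7u7u7ERERERERERETMzMzMzMzM2ZmZmZmZmiIiLu7u7u7u7sRERERERERERMzMzMzMzMz"/>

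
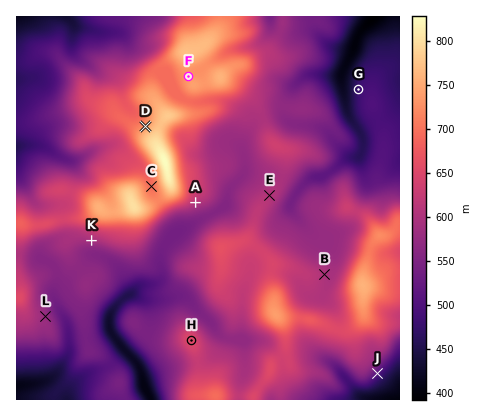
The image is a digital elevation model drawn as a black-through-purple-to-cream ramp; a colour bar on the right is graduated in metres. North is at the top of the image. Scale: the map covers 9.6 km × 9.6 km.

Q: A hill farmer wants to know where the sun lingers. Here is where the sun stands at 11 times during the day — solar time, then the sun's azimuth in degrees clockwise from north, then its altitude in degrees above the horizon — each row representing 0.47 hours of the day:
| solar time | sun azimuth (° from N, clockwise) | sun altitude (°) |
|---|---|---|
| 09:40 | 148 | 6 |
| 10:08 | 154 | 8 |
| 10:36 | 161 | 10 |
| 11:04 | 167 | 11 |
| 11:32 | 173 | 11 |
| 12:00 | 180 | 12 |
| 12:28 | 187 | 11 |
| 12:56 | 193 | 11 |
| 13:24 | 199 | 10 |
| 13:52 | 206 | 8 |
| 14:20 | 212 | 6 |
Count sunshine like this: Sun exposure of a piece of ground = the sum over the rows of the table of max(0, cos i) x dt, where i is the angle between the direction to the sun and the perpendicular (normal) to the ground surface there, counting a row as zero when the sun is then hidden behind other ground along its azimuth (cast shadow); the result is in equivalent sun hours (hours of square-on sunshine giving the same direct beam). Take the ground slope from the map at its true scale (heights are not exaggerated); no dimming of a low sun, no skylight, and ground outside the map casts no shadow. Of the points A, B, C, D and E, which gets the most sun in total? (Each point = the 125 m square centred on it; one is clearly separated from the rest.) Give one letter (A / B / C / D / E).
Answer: A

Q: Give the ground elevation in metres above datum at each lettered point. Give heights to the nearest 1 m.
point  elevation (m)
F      731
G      477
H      655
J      503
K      594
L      580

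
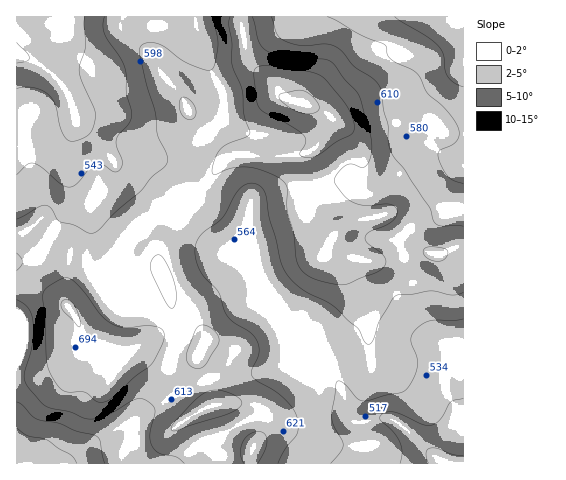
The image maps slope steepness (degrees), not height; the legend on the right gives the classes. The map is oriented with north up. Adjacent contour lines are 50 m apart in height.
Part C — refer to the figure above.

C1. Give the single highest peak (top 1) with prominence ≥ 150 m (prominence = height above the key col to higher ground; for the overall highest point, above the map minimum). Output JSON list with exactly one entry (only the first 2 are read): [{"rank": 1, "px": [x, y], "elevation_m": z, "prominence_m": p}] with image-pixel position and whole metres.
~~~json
[{"rank": 1, "px": [304, 103], "elevation_m": 760, "prominence_m": 321}]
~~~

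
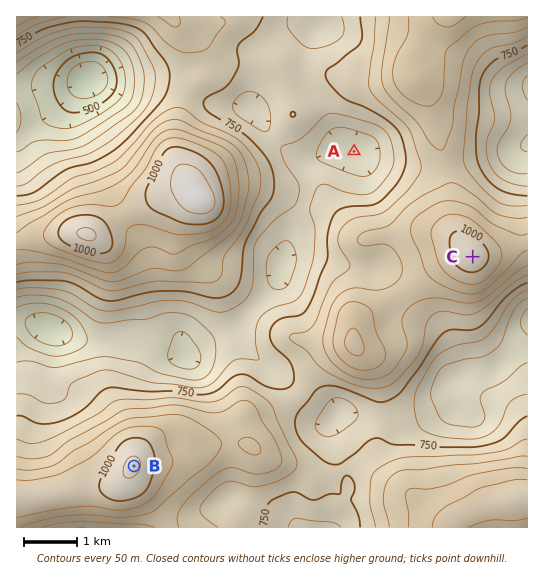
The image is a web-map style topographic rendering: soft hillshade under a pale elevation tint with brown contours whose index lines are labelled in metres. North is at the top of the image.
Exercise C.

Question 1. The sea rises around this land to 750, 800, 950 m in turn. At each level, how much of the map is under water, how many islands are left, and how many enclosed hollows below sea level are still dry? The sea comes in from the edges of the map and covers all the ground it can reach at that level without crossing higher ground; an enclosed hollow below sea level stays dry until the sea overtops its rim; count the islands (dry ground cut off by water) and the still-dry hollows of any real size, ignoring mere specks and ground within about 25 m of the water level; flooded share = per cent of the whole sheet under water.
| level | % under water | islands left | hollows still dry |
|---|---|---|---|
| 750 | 41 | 0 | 0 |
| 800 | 56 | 0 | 0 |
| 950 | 90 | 2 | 0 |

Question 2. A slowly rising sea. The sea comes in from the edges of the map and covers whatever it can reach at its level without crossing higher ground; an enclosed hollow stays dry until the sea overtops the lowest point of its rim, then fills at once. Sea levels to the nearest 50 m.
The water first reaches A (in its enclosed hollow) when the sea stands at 700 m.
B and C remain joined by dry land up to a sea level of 750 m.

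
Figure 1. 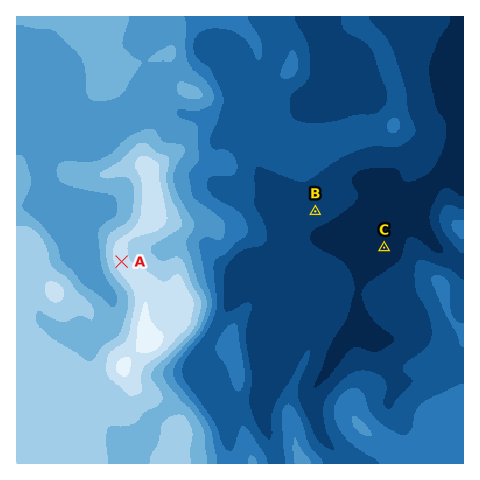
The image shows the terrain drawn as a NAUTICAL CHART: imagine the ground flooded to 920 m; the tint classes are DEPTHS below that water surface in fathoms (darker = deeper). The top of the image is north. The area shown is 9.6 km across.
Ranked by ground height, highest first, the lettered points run A B C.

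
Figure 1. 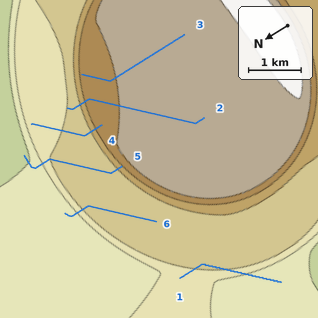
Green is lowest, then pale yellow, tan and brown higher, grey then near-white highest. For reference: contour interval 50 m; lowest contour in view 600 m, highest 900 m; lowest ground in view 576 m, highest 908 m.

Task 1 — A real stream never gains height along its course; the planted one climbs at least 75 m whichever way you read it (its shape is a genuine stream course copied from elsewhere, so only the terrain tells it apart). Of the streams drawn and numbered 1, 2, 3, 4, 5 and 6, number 1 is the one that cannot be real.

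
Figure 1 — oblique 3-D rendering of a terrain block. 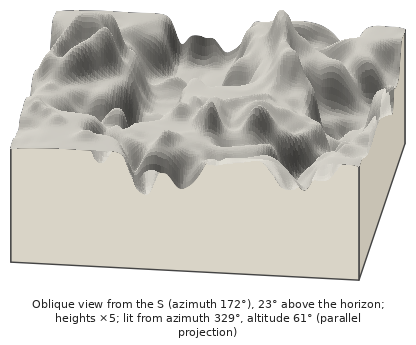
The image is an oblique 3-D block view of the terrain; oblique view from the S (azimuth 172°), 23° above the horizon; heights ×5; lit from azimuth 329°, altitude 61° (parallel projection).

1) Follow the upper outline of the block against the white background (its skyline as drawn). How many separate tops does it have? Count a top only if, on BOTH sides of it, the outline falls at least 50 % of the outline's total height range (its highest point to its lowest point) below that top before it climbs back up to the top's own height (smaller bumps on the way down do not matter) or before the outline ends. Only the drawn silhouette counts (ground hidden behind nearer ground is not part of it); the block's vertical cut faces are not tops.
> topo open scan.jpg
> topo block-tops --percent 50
0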